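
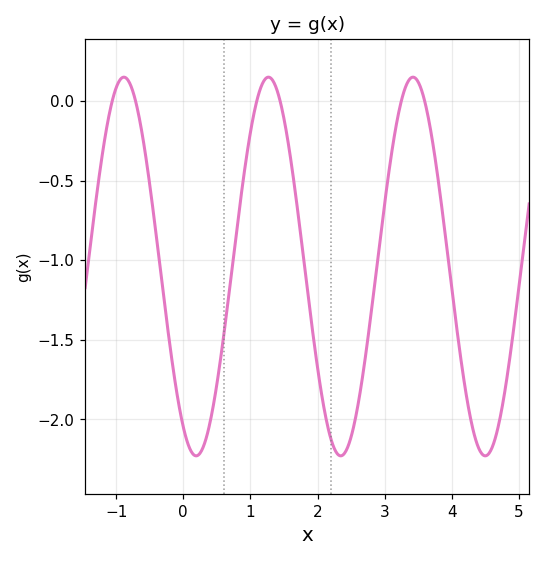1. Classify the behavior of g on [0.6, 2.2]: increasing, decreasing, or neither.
neither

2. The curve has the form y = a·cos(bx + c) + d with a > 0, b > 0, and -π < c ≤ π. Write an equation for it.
y = 1.19cos(2.92x + 2.58) - 1.04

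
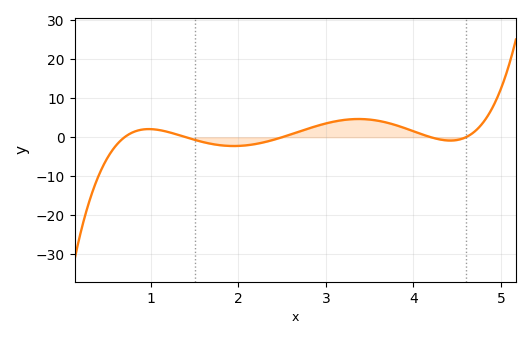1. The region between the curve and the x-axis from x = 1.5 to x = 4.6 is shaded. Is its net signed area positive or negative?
positive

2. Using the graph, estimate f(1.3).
0.689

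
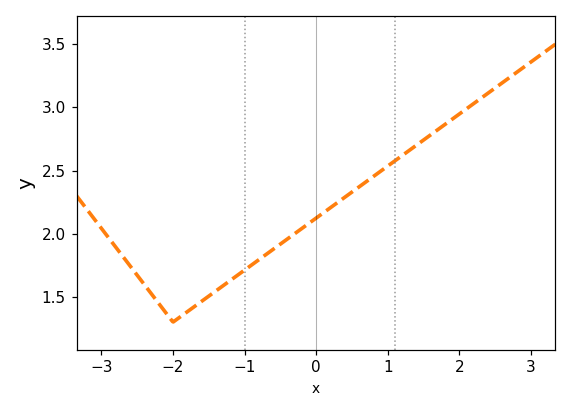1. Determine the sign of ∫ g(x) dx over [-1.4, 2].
positive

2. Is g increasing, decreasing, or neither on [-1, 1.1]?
increasing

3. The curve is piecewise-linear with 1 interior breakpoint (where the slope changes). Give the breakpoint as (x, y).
(-2, 1.3)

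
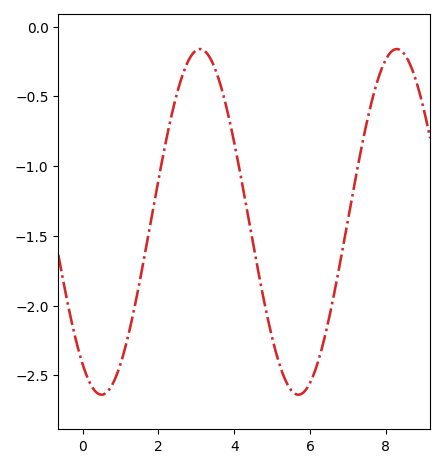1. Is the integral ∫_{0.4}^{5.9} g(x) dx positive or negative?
negative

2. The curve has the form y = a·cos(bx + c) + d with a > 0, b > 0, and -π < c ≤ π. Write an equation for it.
y = 1.24cos(1.21x + 2.54) - 1.4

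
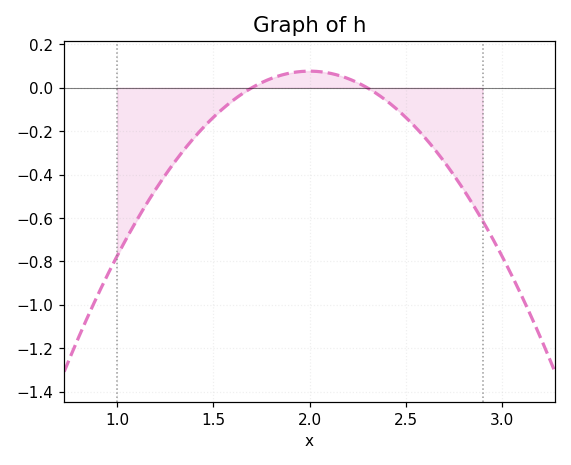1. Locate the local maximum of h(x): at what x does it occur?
2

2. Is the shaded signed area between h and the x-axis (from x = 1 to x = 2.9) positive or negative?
negative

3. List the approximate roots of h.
1.7, 2.3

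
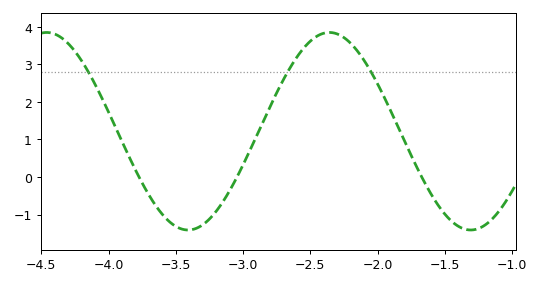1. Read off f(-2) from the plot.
2.5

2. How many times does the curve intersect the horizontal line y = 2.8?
3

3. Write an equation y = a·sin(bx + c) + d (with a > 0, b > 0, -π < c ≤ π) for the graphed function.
y = 2.63sin(3x + 2.3) + 1.22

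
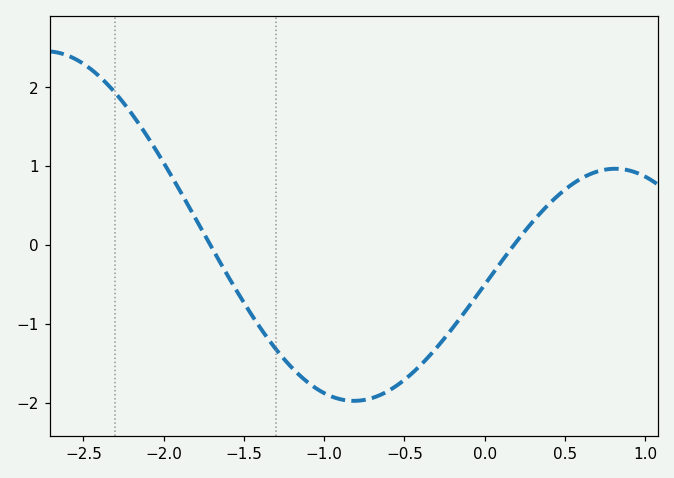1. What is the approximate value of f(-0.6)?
-1.9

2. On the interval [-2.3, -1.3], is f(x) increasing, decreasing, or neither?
decreasing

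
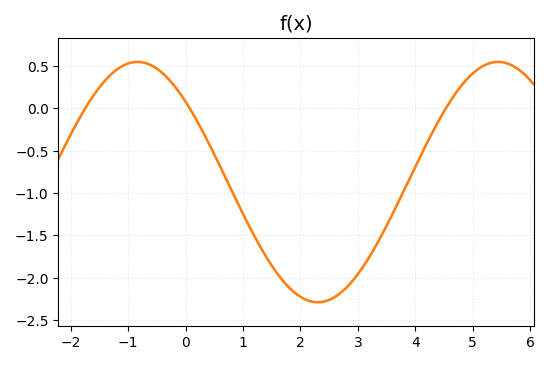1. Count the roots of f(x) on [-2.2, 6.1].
3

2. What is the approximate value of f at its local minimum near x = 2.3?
-2.29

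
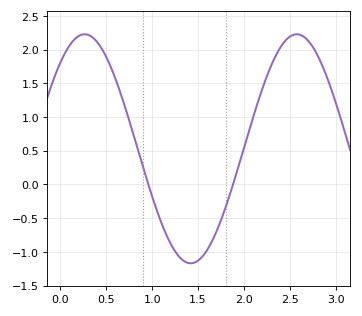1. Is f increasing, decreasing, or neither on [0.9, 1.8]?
neither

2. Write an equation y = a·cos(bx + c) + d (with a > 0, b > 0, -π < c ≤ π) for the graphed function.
y = 1.7cos(2.72x - 0.72) + 0.53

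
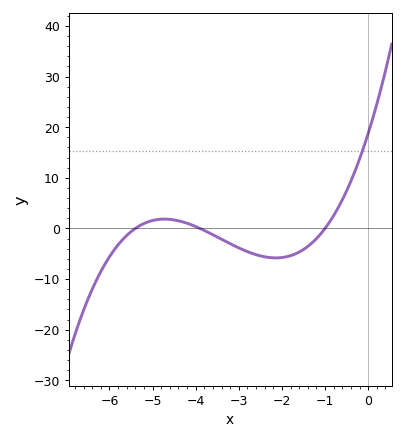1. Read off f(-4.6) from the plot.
2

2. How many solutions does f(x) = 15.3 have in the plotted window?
1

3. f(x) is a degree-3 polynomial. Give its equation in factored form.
y = 0.89(x + 5.4)(x + 3.9)(x + 1)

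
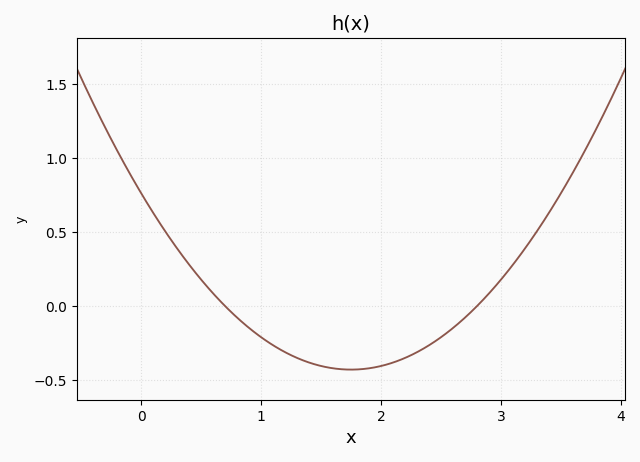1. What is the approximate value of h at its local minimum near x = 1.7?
-0.43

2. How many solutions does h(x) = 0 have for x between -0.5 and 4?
2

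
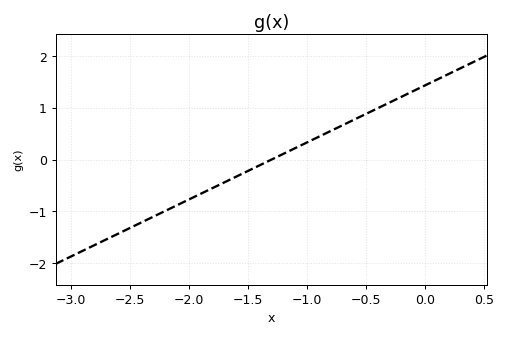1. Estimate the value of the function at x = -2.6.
-1.43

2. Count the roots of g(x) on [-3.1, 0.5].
1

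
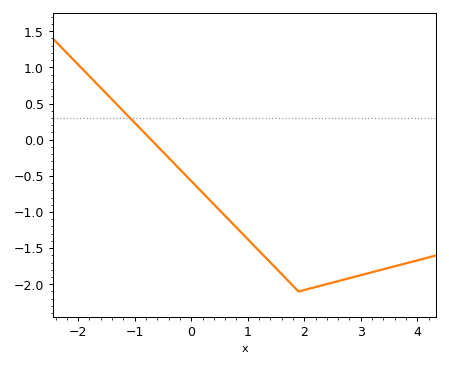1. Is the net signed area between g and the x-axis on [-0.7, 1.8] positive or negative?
negative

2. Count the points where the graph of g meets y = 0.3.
1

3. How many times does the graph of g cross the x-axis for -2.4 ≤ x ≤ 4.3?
1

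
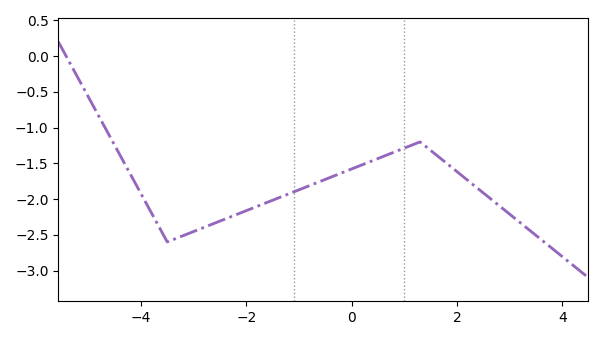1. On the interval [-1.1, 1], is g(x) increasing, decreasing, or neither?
increasing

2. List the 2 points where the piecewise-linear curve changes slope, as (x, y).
(-3.5, -2.6); (1.3, -1.2)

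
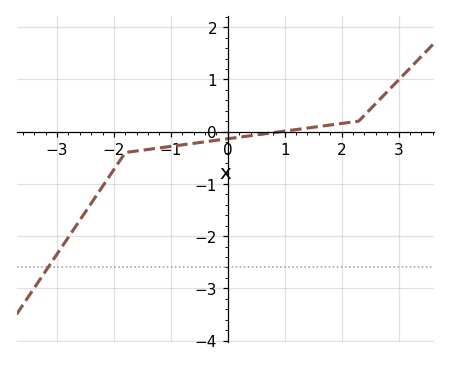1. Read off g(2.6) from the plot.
0.538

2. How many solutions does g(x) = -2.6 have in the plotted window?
1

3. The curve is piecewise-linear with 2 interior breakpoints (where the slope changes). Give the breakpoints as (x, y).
(-1.8, -0.4); (2.3, 0.2)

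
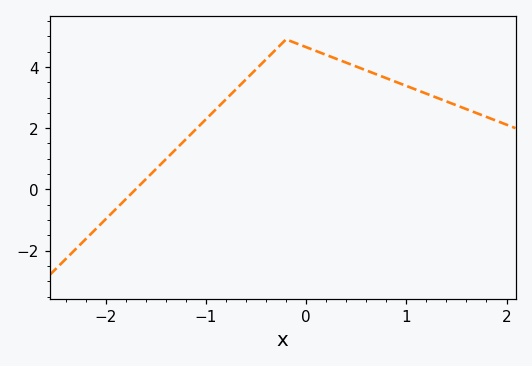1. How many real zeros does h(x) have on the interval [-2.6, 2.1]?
1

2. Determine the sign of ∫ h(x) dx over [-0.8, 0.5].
positive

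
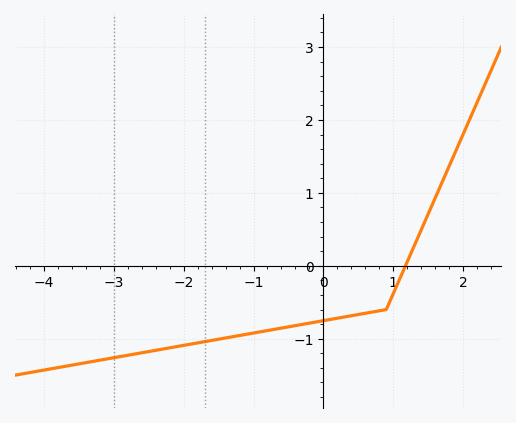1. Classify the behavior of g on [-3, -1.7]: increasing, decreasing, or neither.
increasing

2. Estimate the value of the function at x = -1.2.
-1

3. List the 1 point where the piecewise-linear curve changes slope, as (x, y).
(0.9, -0.6)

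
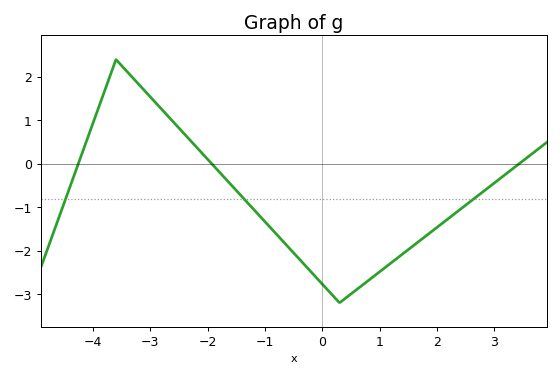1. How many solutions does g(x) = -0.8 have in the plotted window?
3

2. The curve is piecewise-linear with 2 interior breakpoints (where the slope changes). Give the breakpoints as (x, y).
(-3.6, 2.4); (0.3, -3.2)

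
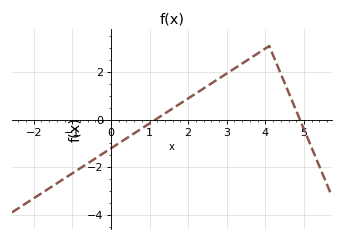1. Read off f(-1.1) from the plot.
-2.36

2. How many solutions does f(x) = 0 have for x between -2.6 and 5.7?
2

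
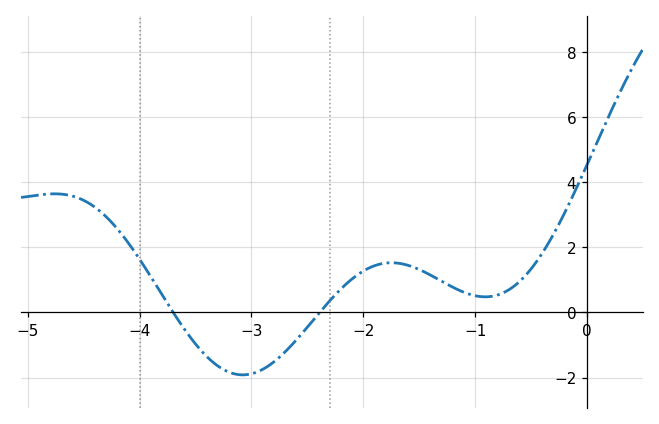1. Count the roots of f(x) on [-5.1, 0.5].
2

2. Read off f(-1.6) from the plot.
1.45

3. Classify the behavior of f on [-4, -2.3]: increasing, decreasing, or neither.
neither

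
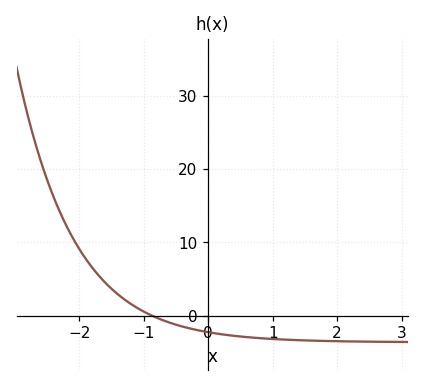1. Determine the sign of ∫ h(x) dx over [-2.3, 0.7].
positive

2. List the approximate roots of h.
-0.879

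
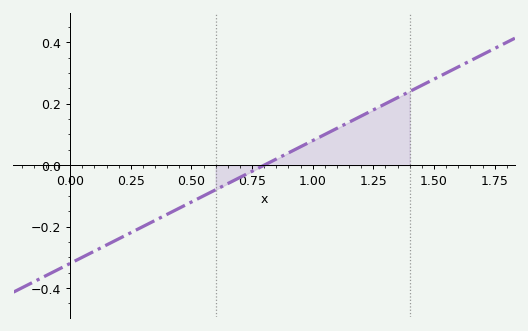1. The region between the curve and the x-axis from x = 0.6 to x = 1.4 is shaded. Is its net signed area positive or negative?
positive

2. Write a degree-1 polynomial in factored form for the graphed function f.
y = 0.4(x - 0.8)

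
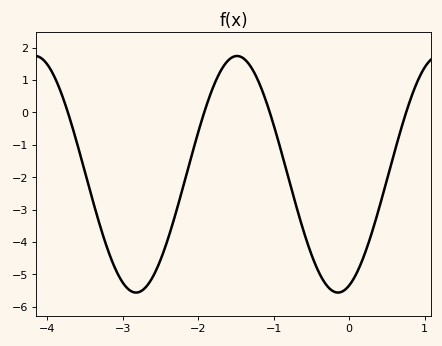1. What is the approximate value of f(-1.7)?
1.29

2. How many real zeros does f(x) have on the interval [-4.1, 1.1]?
4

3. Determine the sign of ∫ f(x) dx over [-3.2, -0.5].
negative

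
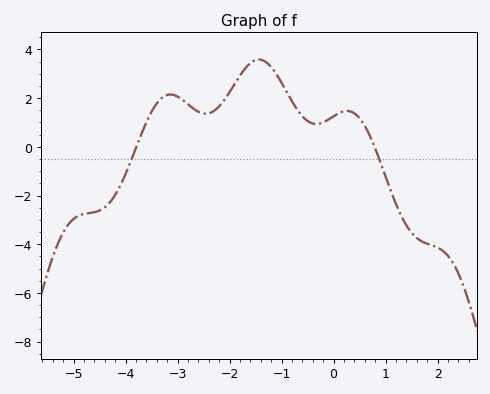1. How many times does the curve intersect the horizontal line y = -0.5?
2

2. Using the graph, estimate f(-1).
2.63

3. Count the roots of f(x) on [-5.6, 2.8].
2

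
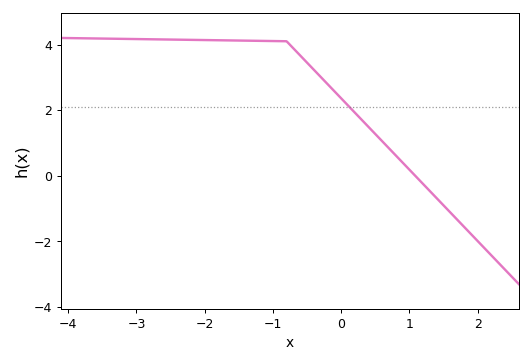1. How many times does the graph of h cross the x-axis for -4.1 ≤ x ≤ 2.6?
1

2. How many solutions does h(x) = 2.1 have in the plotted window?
1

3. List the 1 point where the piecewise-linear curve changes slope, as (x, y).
(-0.8, 4.1)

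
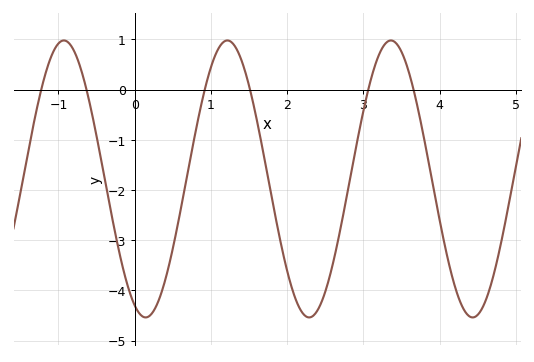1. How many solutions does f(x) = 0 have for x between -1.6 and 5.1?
6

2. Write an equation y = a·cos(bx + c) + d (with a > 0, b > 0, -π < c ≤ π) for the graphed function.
y = 2.76cos(2.9x + 2.7) - 1.78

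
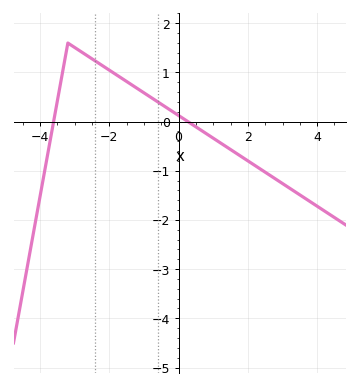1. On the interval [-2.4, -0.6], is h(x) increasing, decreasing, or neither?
decreasing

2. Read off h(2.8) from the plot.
-1.2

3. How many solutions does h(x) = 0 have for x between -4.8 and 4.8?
2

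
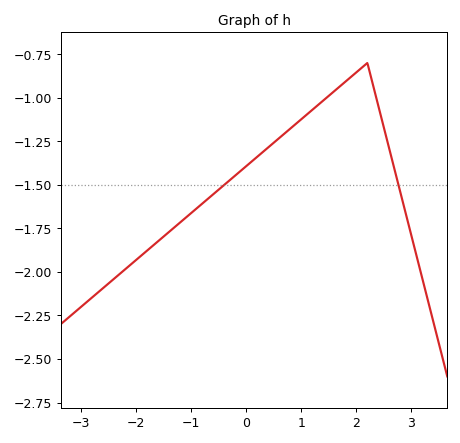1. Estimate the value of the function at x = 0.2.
-1.34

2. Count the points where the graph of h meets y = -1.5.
2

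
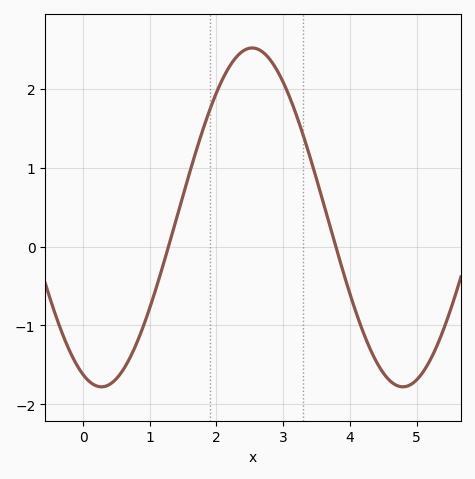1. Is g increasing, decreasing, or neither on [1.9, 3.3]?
neither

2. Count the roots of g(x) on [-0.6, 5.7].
2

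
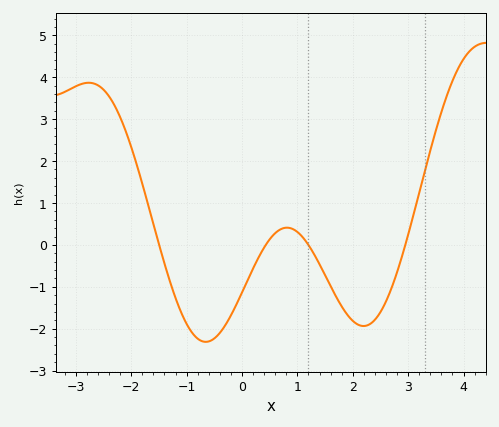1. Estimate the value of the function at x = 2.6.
-1.35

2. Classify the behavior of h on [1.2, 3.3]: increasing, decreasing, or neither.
neither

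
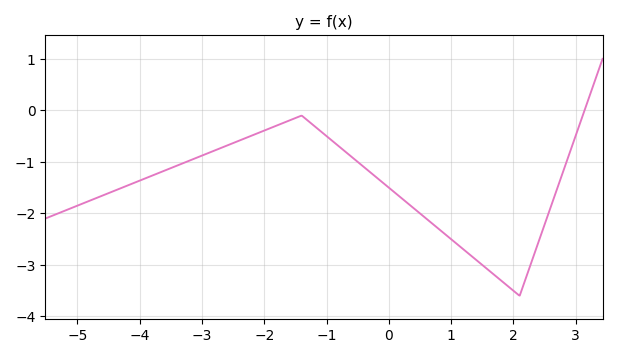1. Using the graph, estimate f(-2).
-0.391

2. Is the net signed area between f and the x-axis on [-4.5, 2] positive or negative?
negative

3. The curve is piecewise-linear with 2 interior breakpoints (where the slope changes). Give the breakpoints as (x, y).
(-1.4, -0.1); (2.1, -3.6)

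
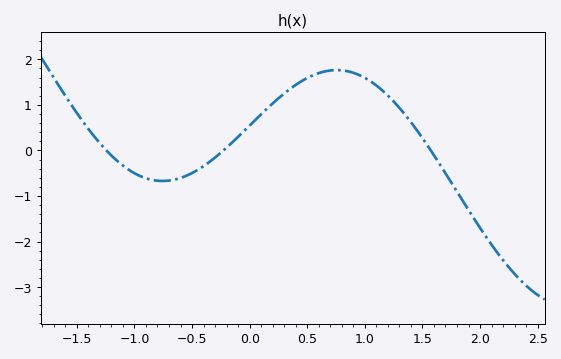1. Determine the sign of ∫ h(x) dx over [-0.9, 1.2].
positive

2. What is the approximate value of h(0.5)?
1.59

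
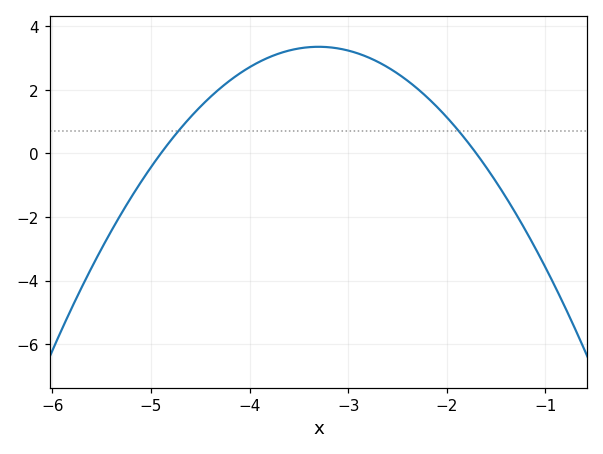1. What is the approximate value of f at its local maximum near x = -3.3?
3.35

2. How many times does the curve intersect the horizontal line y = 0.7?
2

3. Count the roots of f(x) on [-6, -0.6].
2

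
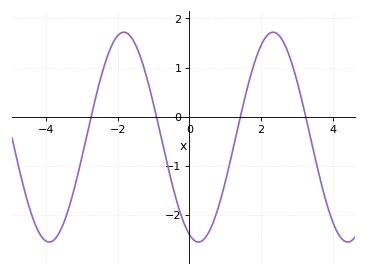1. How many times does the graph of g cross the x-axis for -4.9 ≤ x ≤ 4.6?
4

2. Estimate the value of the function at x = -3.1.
-1.1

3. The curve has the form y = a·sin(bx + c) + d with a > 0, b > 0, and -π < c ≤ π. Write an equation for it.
y = 2.14sin(1.5x - 1.9) - 0.42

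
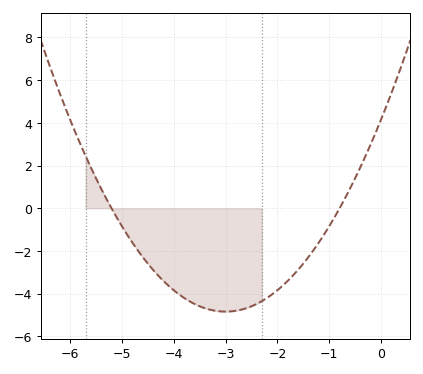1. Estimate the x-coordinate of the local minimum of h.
-3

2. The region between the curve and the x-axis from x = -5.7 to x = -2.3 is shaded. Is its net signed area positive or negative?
negative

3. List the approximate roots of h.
-5.2, -0.8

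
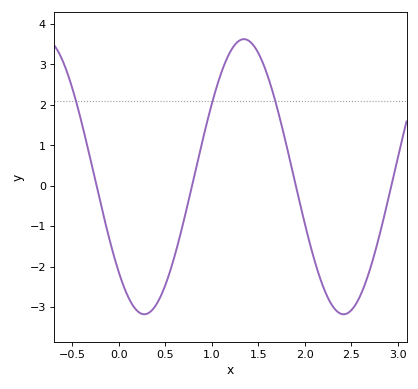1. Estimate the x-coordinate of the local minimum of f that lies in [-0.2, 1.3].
0.3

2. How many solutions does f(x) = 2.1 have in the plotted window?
3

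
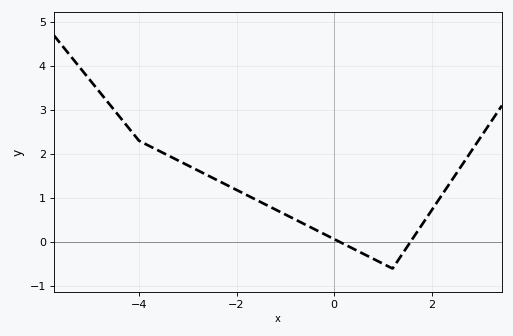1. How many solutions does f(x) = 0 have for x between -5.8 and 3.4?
2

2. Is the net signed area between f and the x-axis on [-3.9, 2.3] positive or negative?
positive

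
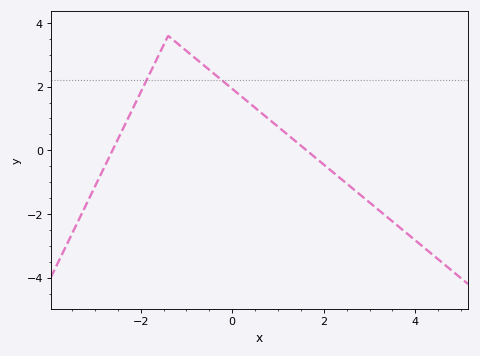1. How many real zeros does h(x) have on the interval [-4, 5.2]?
2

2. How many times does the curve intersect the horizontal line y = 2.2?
2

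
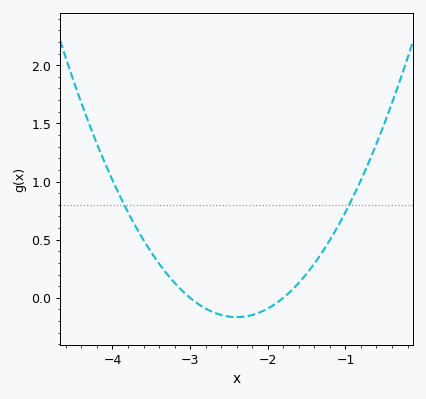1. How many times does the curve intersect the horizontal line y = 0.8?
2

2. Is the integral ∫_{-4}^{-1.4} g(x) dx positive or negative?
positive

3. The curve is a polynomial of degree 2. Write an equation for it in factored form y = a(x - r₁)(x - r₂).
y = 0.46(x + 3)(x + 1.8)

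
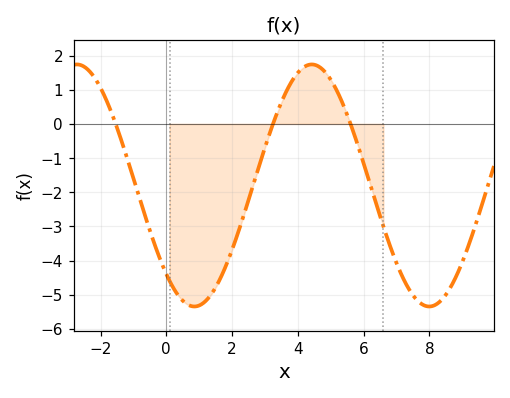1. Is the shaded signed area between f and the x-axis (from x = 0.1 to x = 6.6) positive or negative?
negative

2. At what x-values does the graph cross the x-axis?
-1.54, 3.24, 5.6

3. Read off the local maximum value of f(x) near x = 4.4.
1.74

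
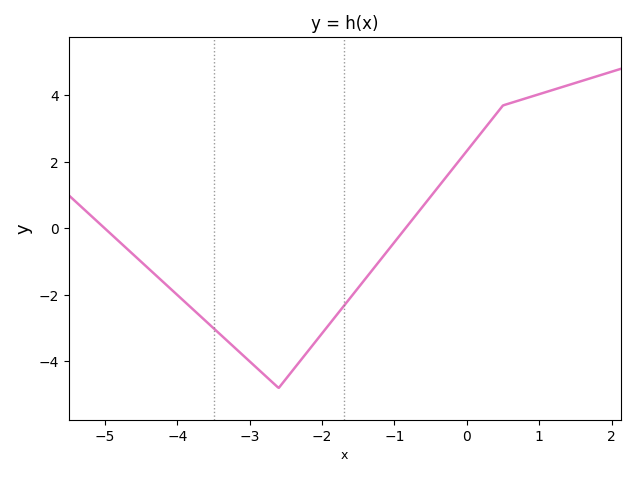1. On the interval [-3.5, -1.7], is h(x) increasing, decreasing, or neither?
neither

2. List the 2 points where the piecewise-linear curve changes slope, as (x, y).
(-2.6, -4.8); (0.5, 3.7)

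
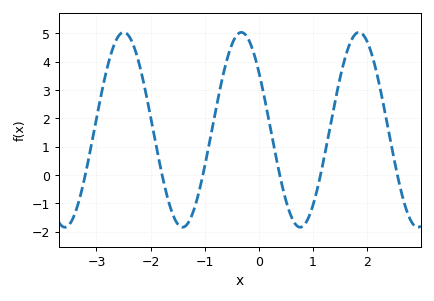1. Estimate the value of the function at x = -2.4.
4.91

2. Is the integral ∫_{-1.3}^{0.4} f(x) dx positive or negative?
positive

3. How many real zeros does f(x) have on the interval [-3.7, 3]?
6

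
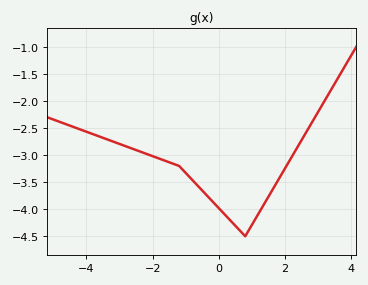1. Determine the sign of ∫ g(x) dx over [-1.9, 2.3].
negative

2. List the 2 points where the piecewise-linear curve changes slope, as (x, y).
(-1.2, -3.2); (0.8, -4.5)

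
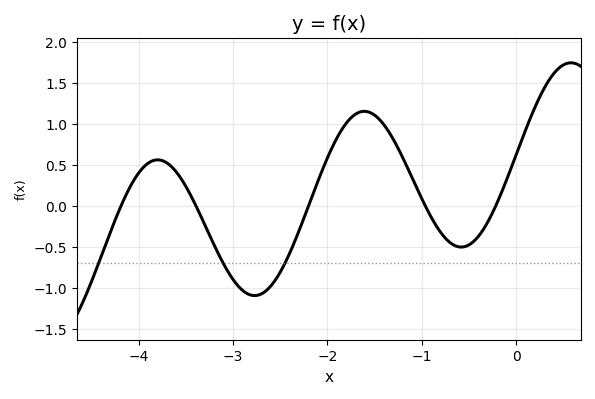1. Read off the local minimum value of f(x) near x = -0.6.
-0.501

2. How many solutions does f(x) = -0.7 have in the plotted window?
3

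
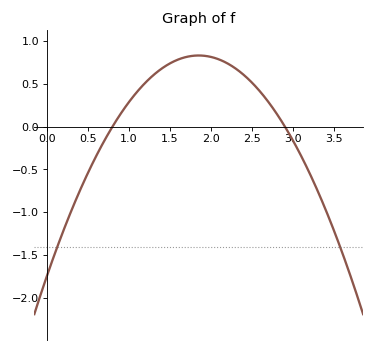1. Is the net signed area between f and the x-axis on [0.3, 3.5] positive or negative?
positive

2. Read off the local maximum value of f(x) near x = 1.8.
0.827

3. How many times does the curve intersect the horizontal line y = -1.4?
2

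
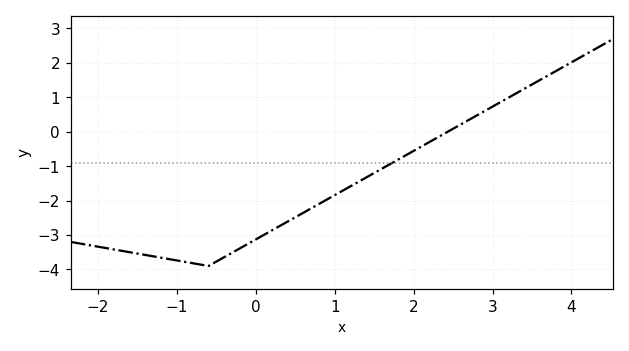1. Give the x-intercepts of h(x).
2.43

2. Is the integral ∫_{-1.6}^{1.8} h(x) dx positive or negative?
negative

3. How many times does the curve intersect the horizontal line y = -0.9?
1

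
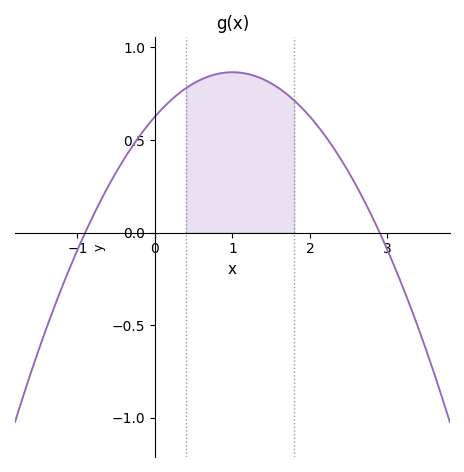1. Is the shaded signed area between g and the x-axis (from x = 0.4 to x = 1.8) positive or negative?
positive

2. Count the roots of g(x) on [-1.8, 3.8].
2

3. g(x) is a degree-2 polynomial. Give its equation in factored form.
y = -0.24(x + 0.9)(x - 2.9)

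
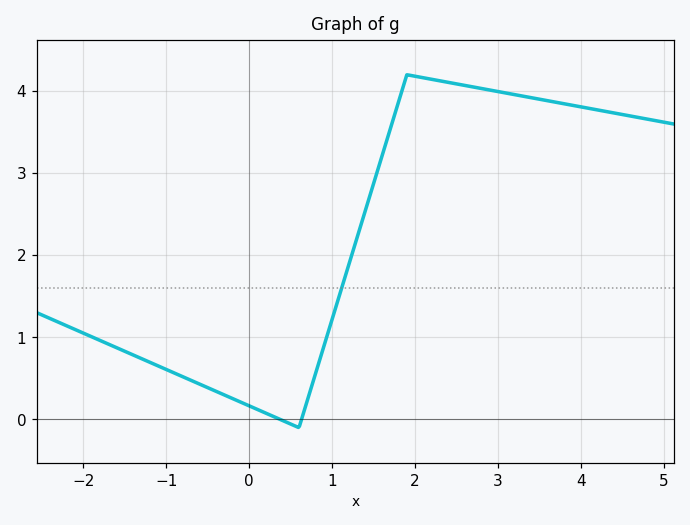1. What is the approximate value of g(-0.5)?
0.4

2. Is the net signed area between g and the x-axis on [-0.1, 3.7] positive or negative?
positive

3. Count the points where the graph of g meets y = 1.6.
1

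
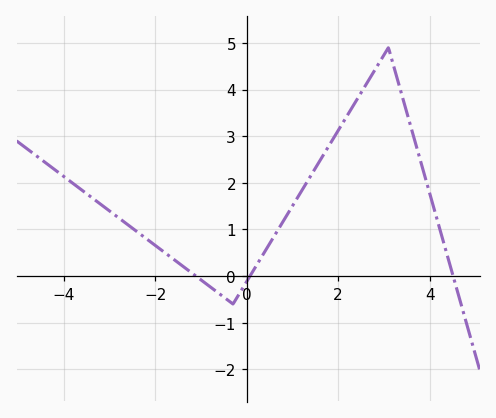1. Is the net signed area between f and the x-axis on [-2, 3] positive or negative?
positive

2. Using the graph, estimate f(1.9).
3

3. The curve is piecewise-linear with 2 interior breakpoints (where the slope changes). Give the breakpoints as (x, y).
(-0.3, -0.6); (3.1, 4.9)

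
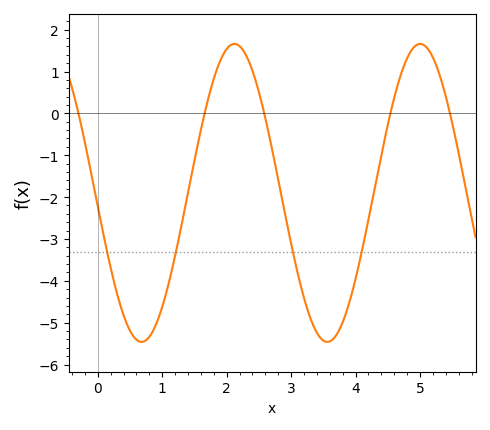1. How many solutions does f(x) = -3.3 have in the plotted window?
4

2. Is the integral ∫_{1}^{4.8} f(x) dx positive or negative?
negative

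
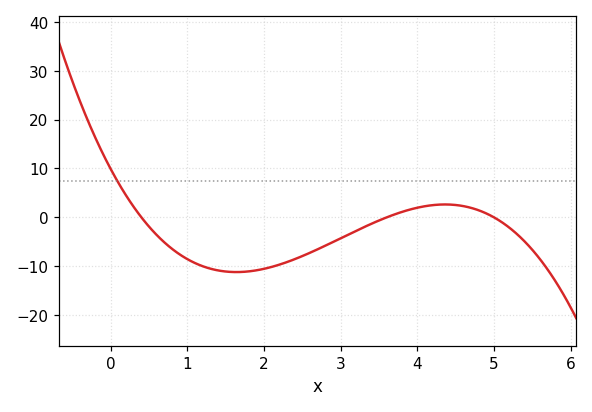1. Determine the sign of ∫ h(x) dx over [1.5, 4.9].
negative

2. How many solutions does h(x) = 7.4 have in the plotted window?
1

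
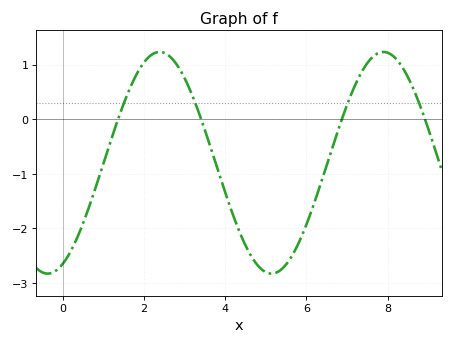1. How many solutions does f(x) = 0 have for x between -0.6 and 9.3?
4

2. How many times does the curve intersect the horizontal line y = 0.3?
4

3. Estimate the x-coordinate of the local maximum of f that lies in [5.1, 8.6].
7.9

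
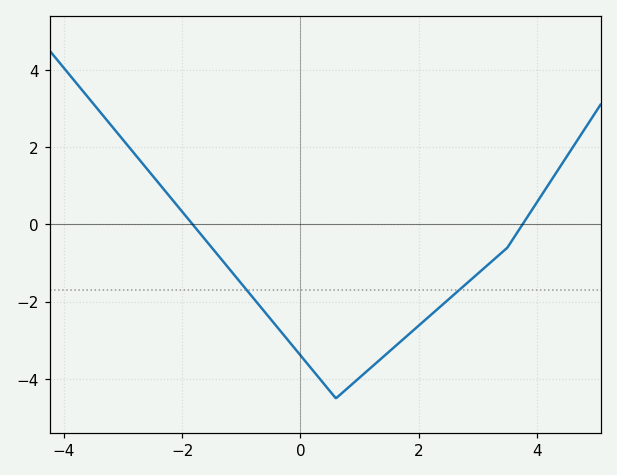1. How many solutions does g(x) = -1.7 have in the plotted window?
2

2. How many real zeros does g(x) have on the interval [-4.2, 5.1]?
2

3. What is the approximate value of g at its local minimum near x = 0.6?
-4.4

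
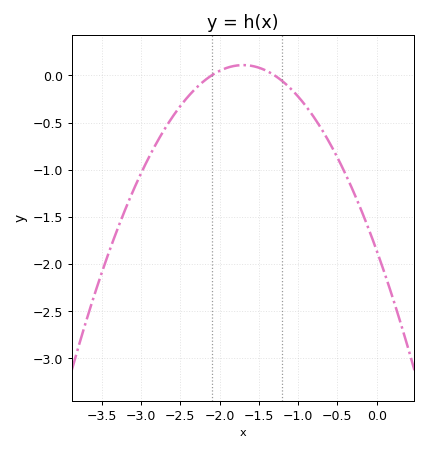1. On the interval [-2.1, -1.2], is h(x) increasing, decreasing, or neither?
neither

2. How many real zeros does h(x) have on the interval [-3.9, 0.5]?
2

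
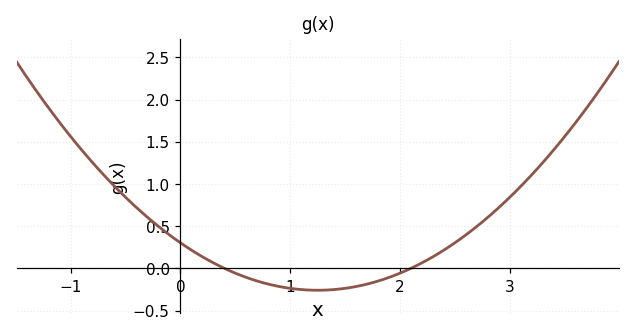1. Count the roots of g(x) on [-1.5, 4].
2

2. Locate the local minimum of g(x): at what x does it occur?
1.25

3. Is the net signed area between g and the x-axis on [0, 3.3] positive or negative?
positive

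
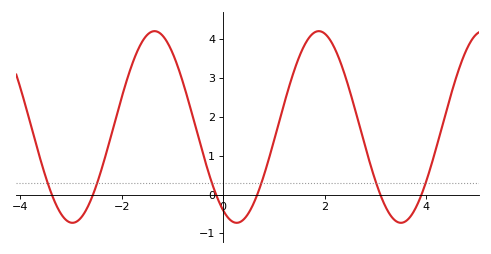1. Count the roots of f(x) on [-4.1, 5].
6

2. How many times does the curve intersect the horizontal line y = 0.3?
6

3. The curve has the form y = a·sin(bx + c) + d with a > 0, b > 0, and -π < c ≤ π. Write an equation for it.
y = 2.47sin(1.9x - 2.1) + 1.74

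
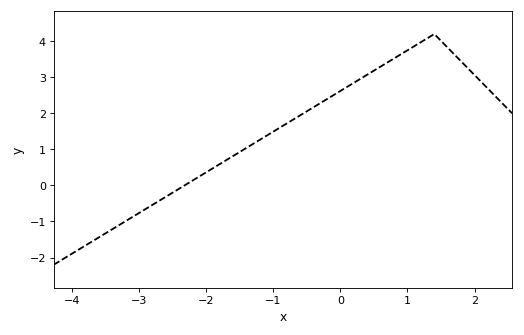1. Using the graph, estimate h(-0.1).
2.51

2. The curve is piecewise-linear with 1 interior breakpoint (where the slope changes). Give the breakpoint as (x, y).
(1.4, 4.2)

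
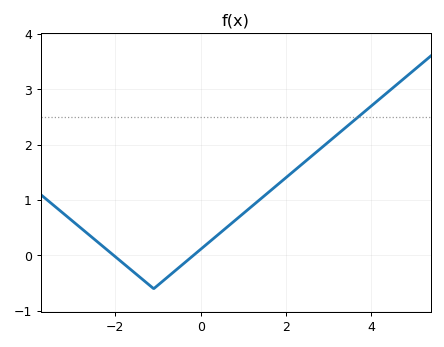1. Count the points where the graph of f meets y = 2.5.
1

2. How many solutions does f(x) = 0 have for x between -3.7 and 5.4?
2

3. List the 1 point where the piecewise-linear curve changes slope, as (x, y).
(-1.1, -0.6)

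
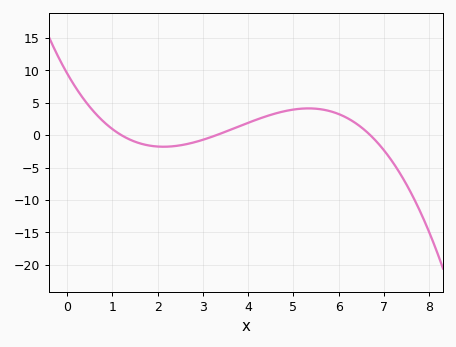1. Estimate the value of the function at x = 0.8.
2.12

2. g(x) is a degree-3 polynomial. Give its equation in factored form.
y = -0.36(x - 1.2)(x - 3.3)(x - 6.7)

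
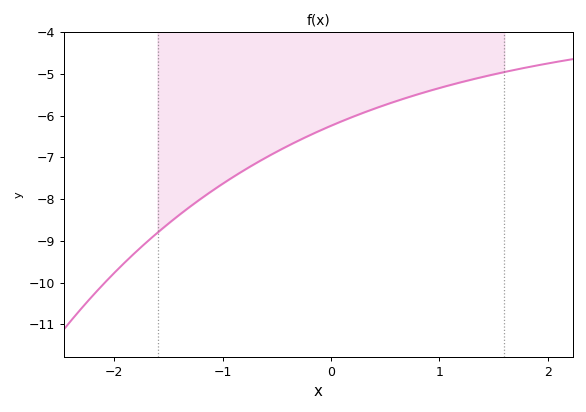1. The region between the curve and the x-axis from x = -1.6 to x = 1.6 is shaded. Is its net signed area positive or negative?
negative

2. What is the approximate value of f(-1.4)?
-8.38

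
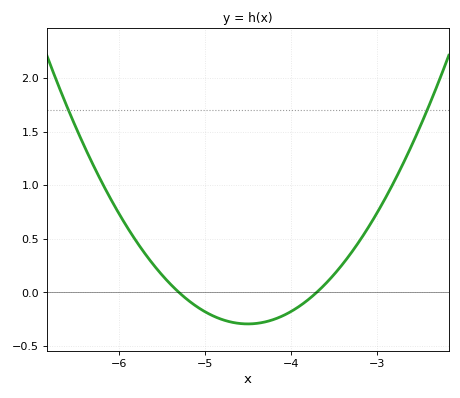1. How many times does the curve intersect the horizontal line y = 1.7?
2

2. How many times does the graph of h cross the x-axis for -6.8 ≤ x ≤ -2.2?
2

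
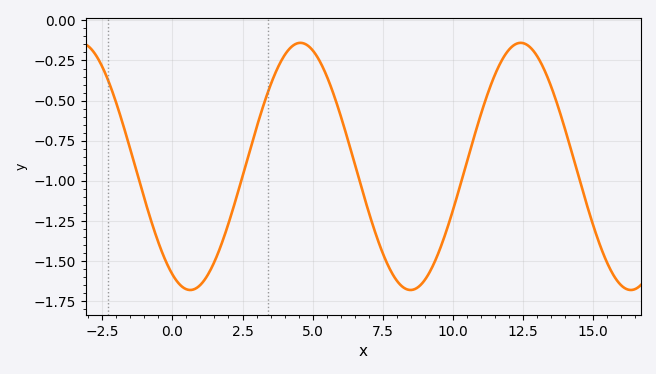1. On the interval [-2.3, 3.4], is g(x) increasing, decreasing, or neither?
neither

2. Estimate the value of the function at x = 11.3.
-0.428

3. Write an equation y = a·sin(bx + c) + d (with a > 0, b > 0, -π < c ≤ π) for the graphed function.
y = 0.77sin(0.8x - 2.08) - 0.91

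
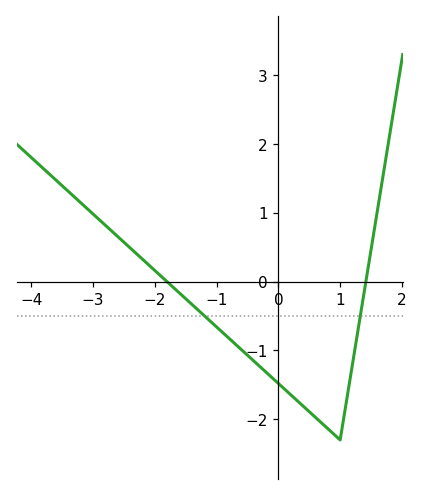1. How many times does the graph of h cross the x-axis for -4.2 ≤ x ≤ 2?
2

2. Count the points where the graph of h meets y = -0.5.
2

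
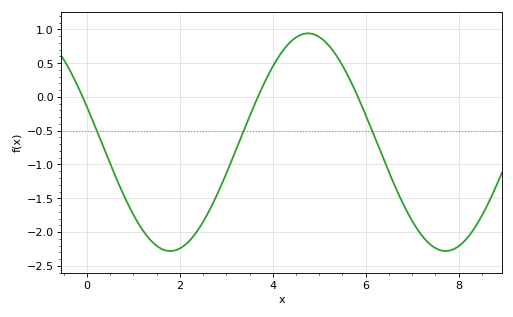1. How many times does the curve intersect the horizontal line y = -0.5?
3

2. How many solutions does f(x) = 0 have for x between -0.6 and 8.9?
3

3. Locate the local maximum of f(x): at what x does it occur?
4.8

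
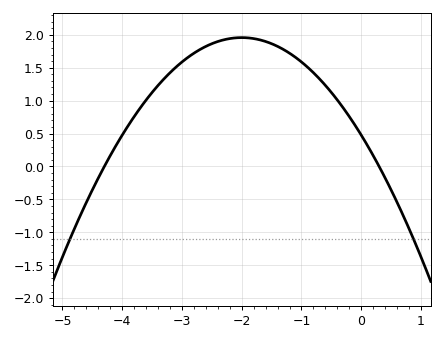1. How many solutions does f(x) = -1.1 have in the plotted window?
2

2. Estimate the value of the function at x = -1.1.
1.65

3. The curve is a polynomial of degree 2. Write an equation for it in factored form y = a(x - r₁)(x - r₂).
y = -0.37(x + 4.3)(x - 0.3)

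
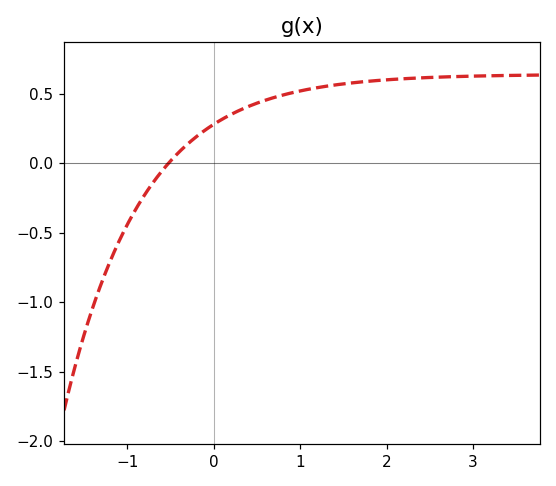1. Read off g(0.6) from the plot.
0.45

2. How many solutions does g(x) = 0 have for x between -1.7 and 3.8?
1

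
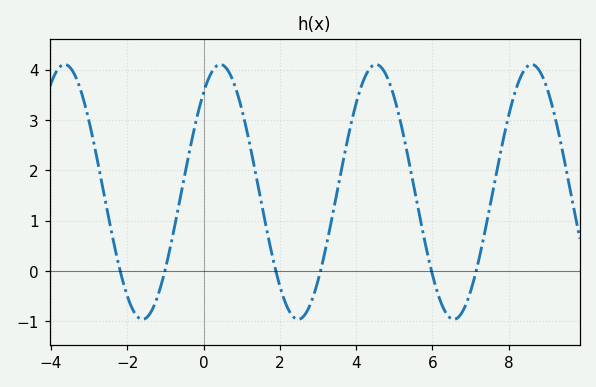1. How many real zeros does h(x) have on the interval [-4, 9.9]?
6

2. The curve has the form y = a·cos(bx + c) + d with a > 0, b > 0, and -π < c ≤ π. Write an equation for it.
y = 2.53cos(1.54x - 0.68) + 1.57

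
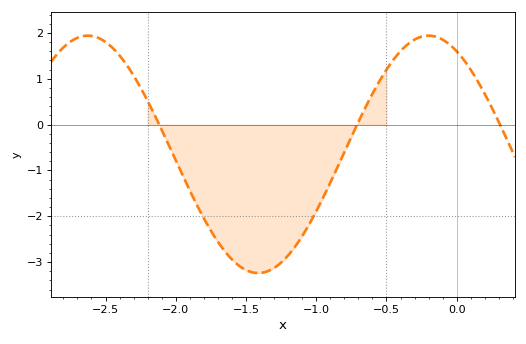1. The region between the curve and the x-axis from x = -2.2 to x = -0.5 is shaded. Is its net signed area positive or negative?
negative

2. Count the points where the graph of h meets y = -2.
2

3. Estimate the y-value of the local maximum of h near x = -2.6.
1.94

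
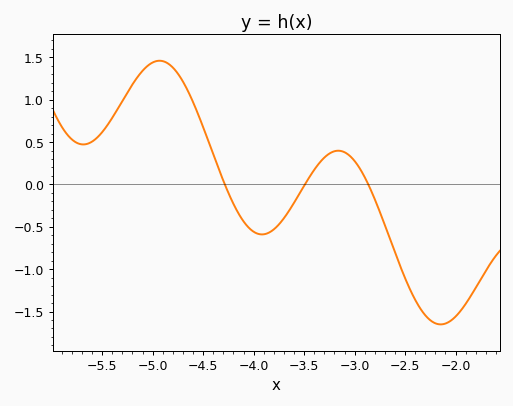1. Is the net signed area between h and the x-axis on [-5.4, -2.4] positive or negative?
positive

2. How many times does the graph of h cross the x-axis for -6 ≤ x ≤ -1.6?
3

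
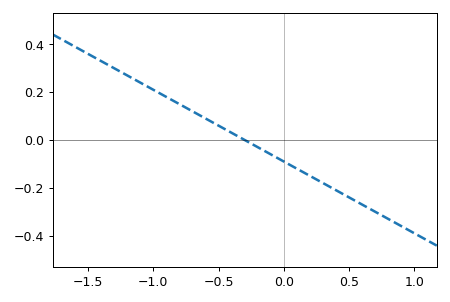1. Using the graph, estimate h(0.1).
-0.12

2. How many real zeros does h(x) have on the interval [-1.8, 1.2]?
1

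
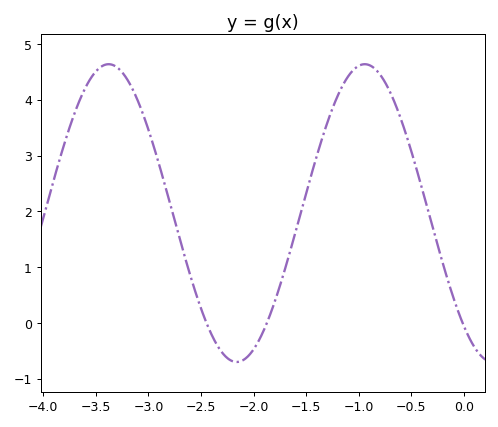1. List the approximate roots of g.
-2.45, -1.87, -0.012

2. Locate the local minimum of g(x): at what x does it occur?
-2.16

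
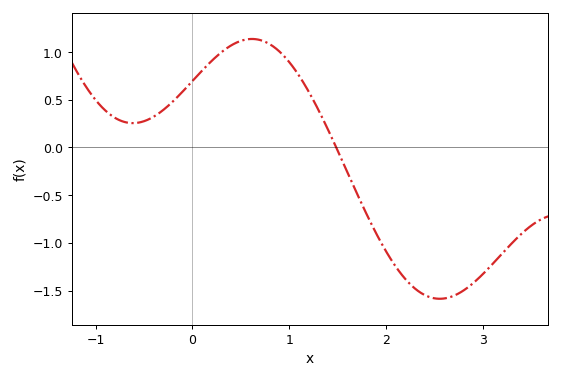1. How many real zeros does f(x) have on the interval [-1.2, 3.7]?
1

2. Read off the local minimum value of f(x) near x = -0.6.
0.255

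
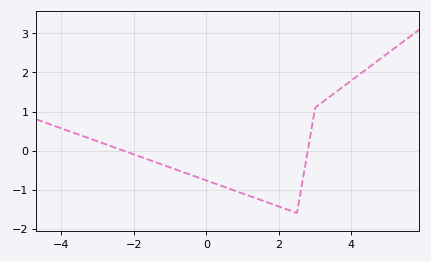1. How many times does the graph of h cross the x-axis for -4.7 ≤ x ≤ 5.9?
2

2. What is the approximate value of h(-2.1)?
-0.1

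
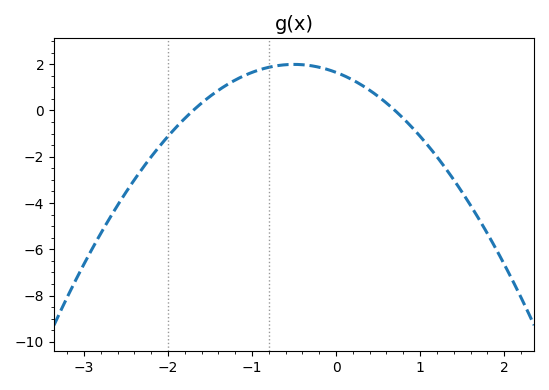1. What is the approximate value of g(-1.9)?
-0.8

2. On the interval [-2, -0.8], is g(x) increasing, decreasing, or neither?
increasing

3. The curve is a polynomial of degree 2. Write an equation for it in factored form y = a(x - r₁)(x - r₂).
y = -1.38(x + 1.7)(x - 0.7)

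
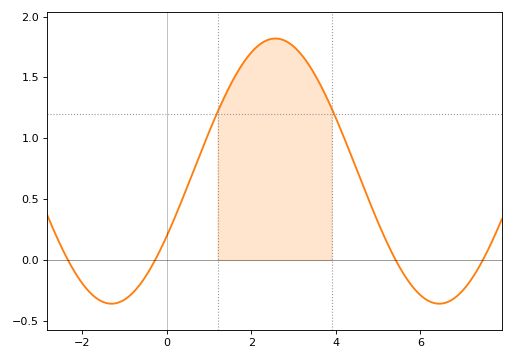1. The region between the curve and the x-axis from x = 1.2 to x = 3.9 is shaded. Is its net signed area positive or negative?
positive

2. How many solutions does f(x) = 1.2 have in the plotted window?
2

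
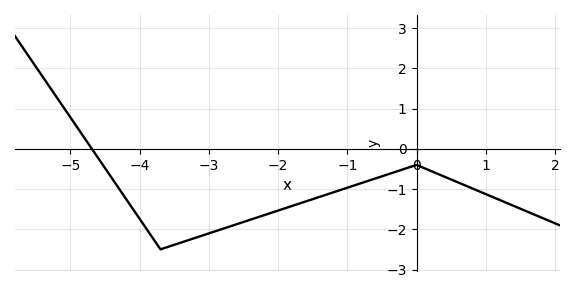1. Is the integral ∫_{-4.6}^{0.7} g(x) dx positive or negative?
negative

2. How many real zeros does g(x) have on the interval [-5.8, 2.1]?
1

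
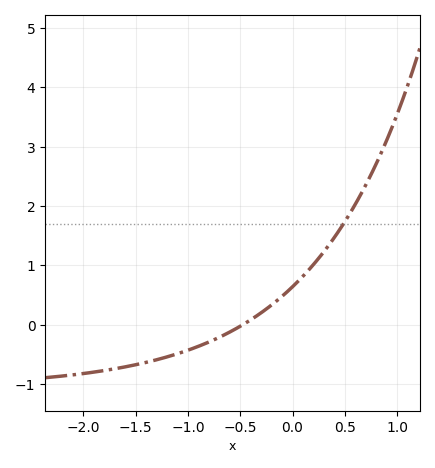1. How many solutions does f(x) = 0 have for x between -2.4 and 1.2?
1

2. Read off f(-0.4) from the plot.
0.1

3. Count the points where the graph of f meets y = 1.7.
1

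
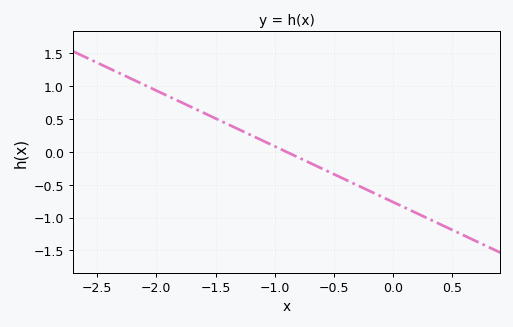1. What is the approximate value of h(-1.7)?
0.7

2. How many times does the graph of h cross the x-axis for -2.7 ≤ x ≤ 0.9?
1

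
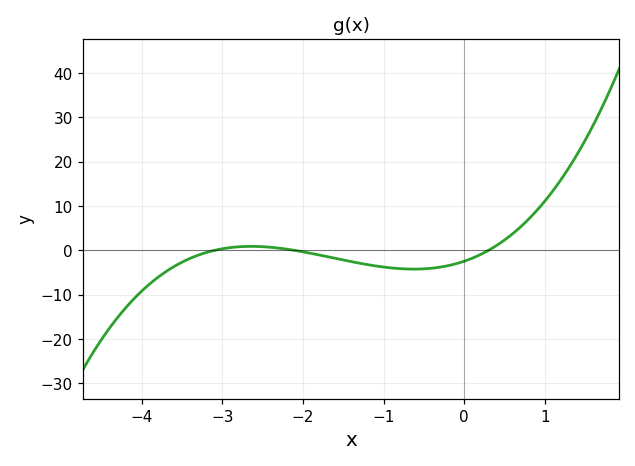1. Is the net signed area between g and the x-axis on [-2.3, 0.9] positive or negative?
negative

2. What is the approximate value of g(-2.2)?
0.281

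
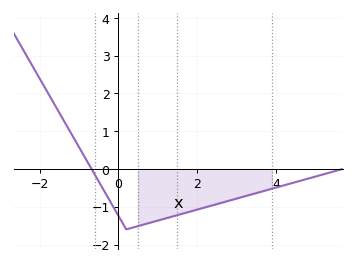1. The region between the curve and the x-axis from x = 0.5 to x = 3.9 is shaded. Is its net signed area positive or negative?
negative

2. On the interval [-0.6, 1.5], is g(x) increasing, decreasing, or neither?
neither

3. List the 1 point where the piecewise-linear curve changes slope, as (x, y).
(0.2, -1.6)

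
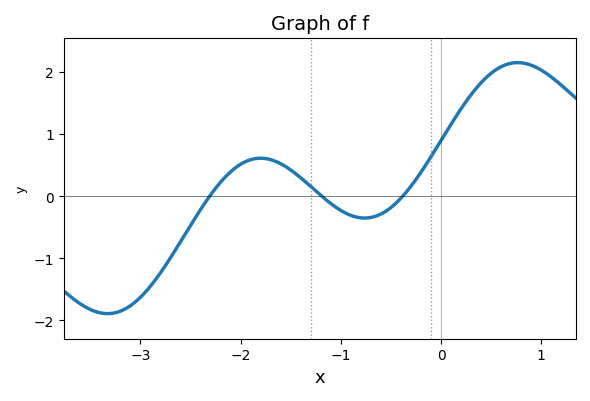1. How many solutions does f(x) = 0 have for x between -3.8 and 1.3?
3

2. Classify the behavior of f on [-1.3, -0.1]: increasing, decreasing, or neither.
neither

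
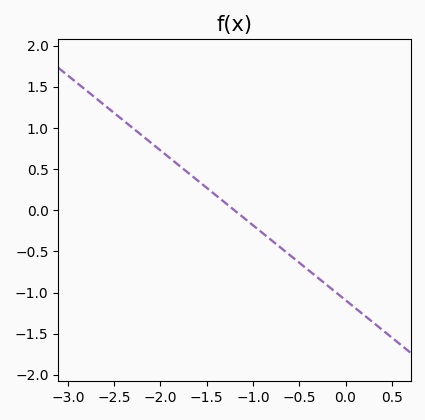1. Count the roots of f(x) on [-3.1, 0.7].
1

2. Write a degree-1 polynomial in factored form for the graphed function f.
y = -0.91(x + 1.2)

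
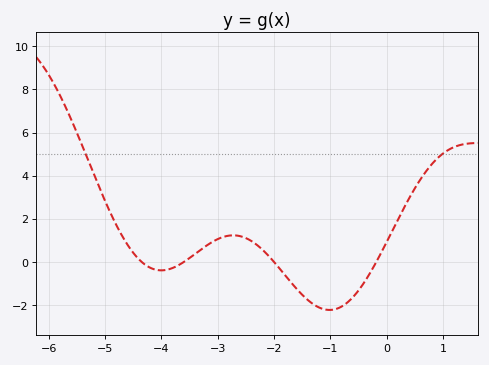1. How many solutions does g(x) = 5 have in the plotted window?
2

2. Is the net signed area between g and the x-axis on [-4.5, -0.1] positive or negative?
negative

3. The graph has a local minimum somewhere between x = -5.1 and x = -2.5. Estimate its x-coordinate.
-4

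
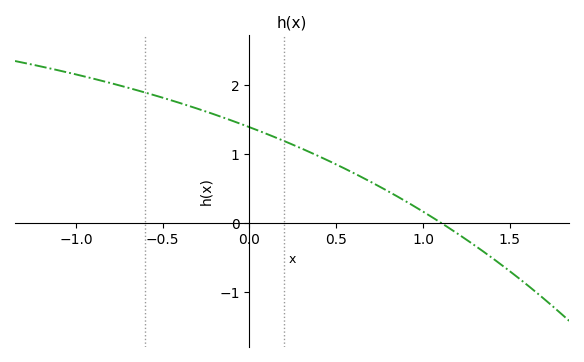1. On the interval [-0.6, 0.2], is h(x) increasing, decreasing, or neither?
decreasing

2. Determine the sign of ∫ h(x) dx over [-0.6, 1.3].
positive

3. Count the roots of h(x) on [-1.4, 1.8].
1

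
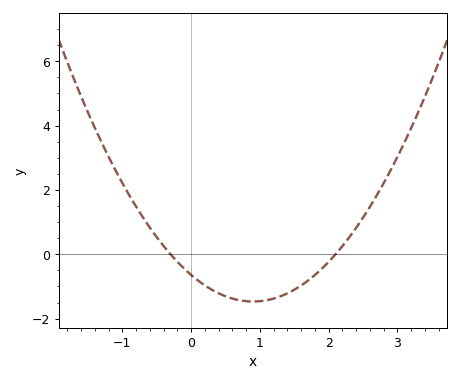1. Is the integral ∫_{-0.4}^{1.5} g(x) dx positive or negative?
negative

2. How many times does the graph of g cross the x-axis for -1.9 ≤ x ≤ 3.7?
2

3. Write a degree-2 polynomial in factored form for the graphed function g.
y = 1.02(x + 0.3)(x - 2.1)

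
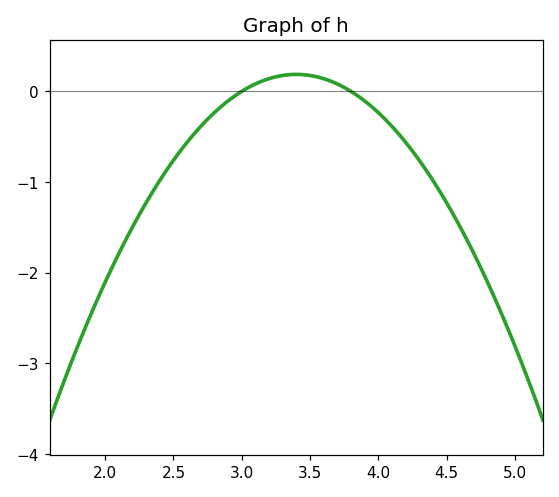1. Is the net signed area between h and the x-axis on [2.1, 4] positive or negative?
negative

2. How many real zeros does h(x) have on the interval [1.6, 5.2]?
2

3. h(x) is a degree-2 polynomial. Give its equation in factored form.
y = -1.17(x - 3)(x - 3.8)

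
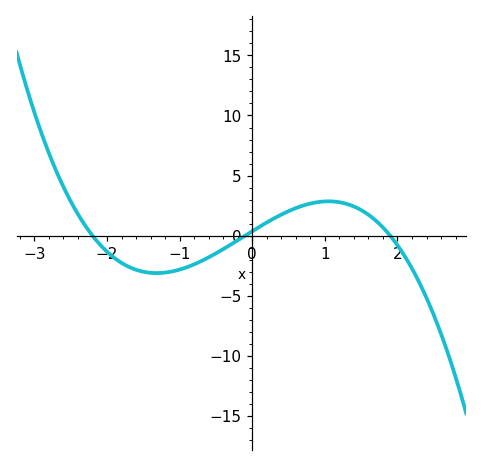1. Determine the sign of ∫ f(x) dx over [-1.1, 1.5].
positive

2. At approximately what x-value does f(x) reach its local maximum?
1.1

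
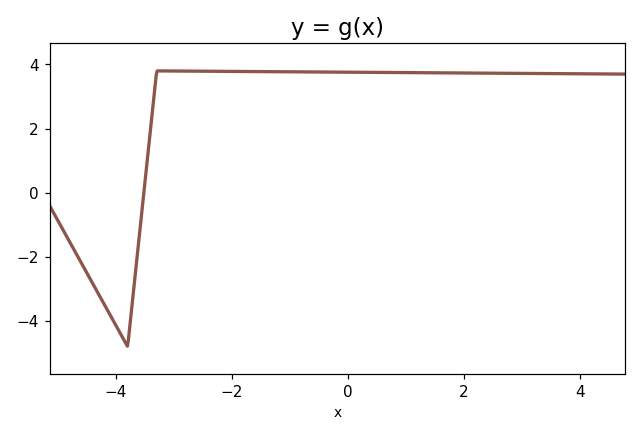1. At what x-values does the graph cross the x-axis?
-3.6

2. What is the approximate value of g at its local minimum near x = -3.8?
-4.8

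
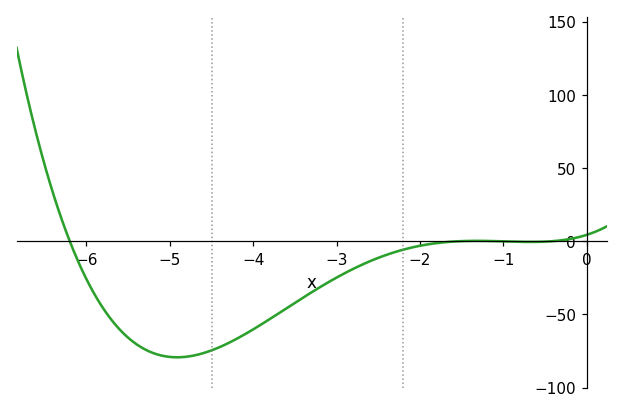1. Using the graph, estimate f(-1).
-0.164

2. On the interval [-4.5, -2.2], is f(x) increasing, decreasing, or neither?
increasing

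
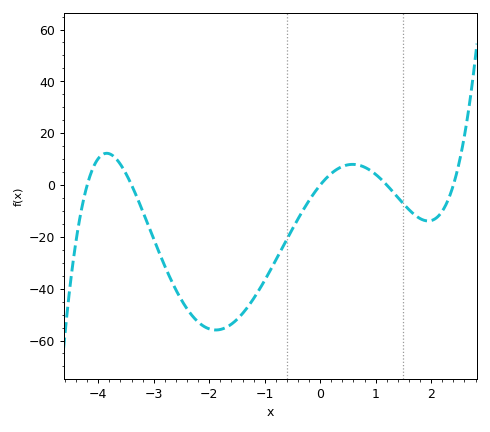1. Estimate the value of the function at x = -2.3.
-50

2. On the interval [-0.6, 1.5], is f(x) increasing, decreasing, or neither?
neither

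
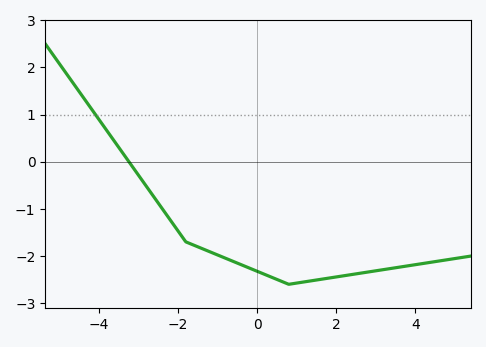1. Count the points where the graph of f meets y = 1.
1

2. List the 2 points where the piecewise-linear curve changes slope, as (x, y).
(-1.8, -1.7); (0.8, -2.6)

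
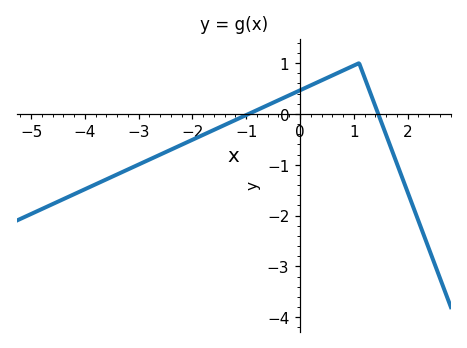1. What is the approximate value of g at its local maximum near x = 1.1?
1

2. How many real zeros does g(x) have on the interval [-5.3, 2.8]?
2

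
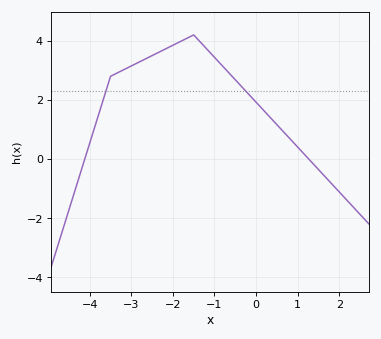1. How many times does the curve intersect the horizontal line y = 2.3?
2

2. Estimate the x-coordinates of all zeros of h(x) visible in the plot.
-4.12, 1.27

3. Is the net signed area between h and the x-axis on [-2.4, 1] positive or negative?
positive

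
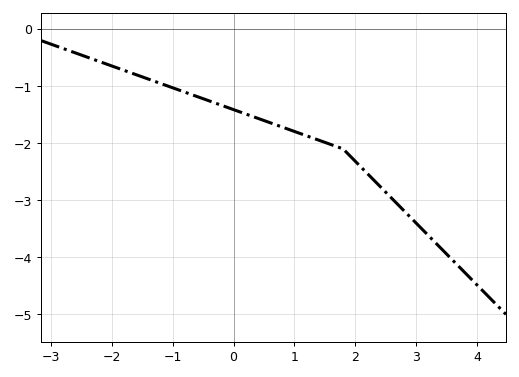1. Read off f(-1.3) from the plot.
-0.9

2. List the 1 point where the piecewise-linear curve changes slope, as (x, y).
(1.8, -2.1)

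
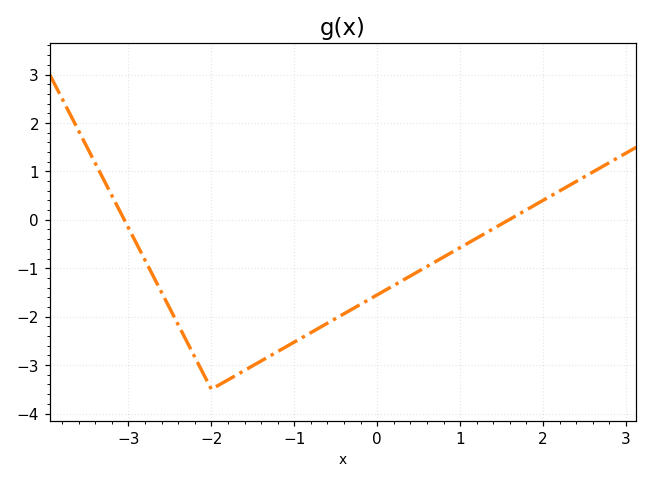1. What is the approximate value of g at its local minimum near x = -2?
-3.5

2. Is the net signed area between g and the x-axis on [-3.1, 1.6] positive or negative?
negative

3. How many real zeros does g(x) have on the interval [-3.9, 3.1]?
2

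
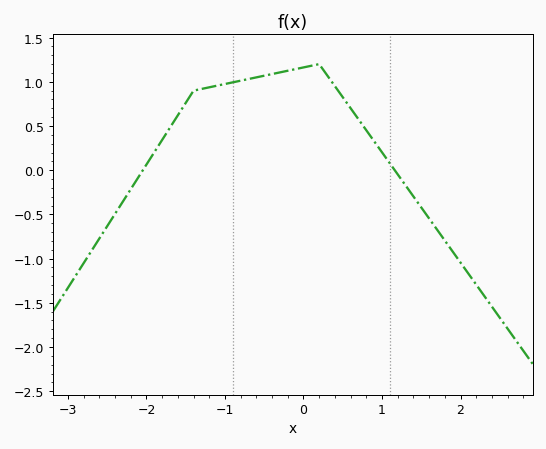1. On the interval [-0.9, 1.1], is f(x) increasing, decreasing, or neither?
neither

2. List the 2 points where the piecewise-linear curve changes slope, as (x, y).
(-1.4, 0.9); (0.2, 1.2)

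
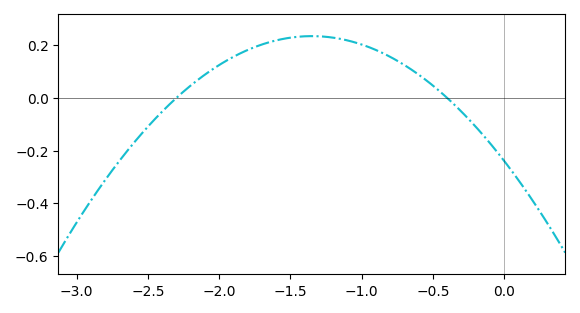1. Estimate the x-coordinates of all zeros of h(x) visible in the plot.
-2.3, -0.4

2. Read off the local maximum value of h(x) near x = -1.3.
0.24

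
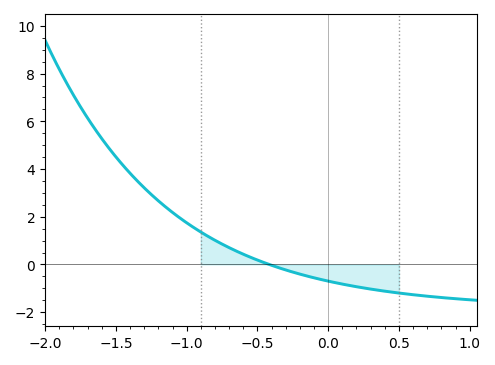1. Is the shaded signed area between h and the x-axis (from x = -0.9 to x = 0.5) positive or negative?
negative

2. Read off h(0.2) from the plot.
-1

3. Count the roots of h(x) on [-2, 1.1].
1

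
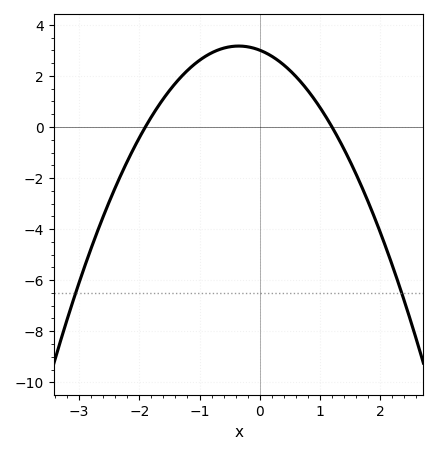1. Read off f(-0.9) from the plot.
2.77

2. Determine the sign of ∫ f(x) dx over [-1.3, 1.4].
positive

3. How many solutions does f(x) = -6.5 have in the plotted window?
2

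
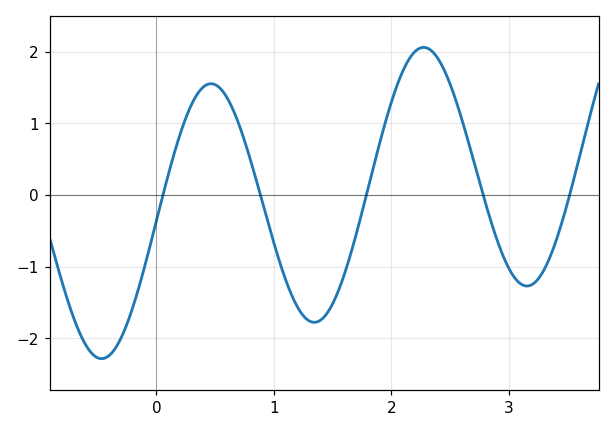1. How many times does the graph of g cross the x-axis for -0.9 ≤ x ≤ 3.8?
5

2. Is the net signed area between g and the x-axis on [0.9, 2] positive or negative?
negative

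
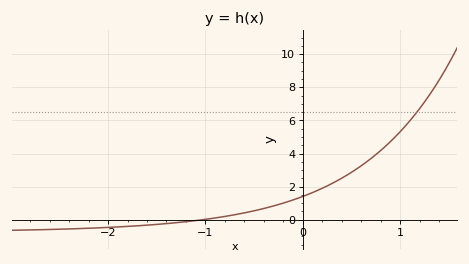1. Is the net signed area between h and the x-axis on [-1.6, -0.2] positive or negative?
positive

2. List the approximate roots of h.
-1.03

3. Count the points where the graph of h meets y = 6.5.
1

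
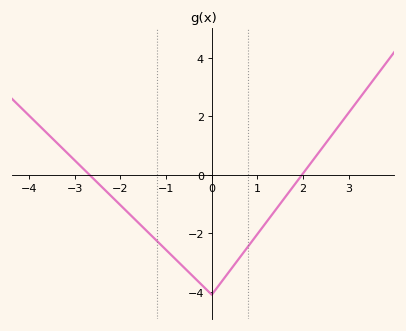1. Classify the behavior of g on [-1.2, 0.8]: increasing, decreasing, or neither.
neither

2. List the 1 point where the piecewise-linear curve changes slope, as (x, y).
(0, -4.1)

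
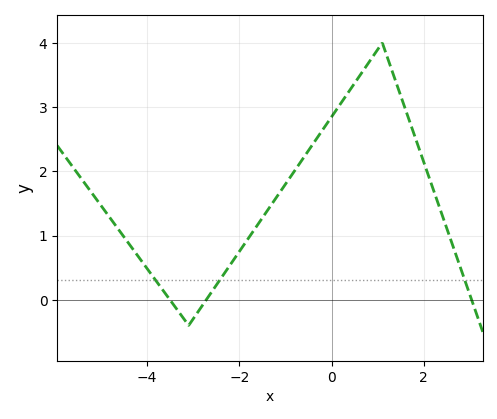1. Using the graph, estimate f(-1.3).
1.49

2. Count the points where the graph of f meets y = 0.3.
3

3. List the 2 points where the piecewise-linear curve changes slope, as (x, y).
(-3.1, -0.4); (1.1, 4)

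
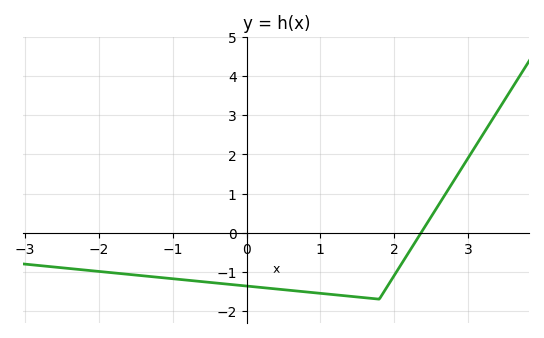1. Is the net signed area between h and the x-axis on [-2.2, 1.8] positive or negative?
negative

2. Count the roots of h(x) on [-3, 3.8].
1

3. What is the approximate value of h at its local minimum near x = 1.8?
-1.7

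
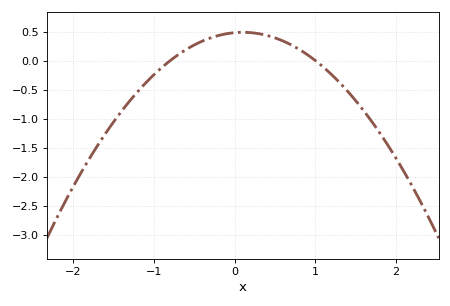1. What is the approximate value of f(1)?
0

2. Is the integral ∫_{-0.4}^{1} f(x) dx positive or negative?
positive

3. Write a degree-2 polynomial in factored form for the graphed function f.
y = -0.6(x + 0.8)(x - 1)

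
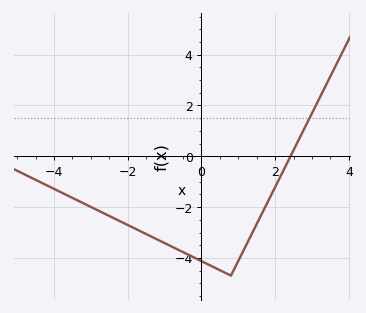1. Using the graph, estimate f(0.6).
-4.56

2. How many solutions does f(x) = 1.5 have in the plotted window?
1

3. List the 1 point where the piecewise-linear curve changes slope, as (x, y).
(0.8, -4.7)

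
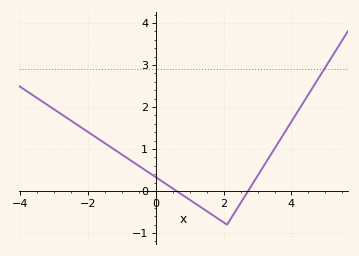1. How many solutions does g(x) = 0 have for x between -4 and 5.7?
2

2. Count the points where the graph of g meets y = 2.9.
1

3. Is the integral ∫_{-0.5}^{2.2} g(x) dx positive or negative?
negative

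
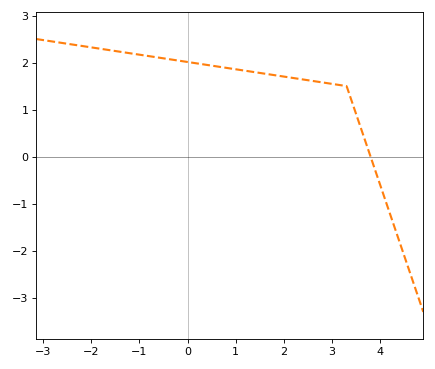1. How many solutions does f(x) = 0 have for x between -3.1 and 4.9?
1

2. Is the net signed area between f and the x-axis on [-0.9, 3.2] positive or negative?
positive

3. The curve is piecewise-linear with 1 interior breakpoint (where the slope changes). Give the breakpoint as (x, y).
(3.3, 1.5)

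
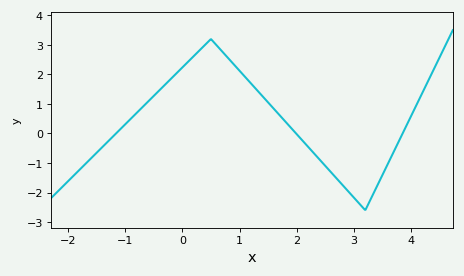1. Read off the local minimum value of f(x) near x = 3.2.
-2.6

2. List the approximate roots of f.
-1.2, 2, 3.9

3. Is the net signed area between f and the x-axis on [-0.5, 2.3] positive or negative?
positive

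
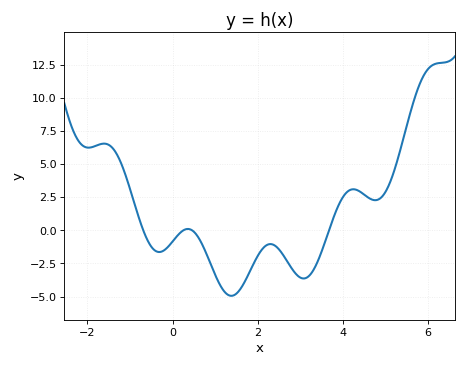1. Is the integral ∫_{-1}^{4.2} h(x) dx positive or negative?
negative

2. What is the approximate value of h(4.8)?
2.5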